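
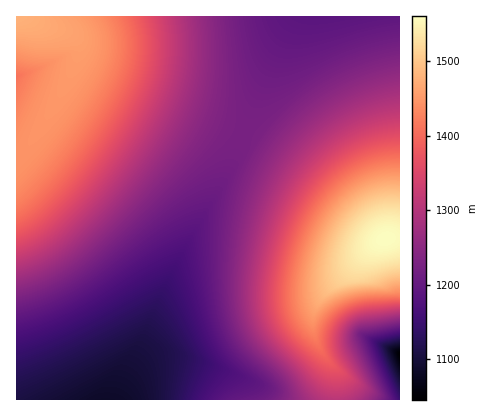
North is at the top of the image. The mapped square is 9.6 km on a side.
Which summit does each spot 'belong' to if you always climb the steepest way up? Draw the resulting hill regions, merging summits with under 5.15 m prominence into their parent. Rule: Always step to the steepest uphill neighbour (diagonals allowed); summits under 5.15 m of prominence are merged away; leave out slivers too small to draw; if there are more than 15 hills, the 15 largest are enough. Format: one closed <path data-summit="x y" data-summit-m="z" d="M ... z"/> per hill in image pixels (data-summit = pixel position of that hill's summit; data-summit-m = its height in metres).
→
<path data-summit="386 238" data-summit-m="1561" d="M400 16l-102 0-3 2-15 28-24 54-25 70-41 68-22 42-24 58-20 40-8 22 284 0z"/><path data-summit="16 16" data-summit-m="1479" d="M296 16l-280 0 0 384 100 0 52-120 22-42 41-68 25-70 24-54z"/>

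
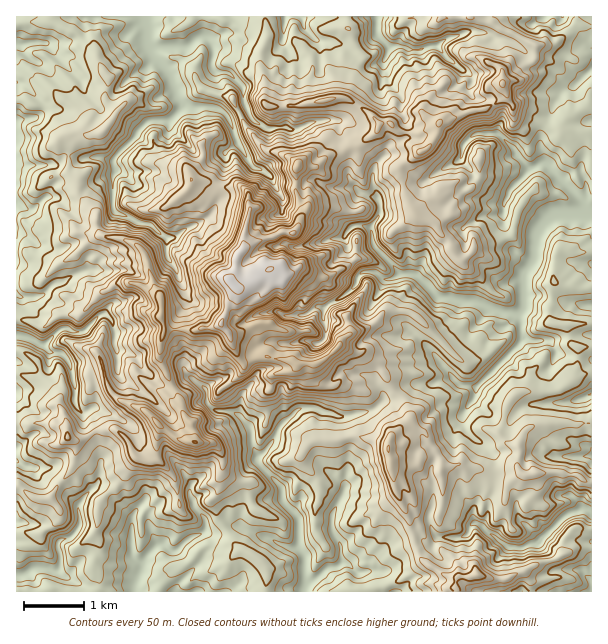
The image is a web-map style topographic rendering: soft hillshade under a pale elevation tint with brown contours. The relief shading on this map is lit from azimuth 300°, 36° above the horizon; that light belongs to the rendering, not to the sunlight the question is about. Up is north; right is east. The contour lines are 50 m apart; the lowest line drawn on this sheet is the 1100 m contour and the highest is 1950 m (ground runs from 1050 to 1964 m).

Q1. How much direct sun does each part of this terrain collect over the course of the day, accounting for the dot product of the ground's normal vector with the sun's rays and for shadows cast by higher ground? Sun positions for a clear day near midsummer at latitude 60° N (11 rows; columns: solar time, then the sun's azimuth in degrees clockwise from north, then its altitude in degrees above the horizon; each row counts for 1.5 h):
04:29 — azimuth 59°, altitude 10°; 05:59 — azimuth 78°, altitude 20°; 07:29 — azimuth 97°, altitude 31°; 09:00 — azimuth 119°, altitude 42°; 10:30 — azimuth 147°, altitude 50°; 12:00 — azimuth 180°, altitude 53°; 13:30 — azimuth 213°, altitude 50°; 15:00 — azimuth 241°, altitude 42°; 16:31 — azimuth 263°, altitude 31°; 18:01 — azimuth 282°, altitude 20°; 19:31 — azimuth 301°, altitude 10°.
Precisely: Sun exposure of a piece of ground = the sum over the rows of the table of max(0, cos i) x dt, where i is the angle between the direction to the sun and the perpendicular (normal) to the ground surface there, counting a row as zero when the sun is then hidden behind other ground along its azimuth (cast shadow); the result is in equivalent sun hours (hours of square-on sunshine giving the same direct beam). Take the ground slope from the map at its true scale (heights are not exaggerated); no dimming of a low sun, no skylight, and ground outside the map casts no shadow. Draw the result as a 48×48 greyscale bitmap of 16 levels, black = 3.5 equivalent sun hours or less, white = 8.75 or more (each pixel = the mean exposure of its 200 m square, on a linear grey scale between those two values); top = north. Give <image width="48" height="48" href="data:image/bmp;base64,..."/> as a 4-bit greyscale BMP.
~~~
<image width="48" height="48" href="data:image/bmp;base64,Qk32BAAAAAAAAHYAAAAoAAAAMAAAADAAAAABAAQAAAAAAIAEAAATCwAAEwsAABAAAAAAAAAAAAAAABEREQAiIiIAMzMzAERERABVVVUAZmZmAHd3dwCIiIgAmZmZAKqqqgC7u7sAzMzMAN3d3QDu7u4A////AKvbrf7e3v7v/+7+7rnNvN7u7O3u7d///tuK7v7vzf/u/+//7NyYrMzu3LvHm+7bvv777u/t7Nzu7v/sy87s7//uu8uaZmnO7//oz/7s7Ly+7uyomu+8//7tzamoZ2J83v/raf7b3v/Jzcu96dye7/7uyqZzvexa7qzux9/rzv/83t//x8y+///+v+ts7L6zif//mO/tzu+Z7/7qSsy83u/+zv7d/e7saP/8qs3u3d167/65rb3L3e/u3e7u7v+5zeqt7qzu7u2M7//pnu7M3d7t3e//7//tzYnM7e7+7urKz9lY3vy97u7e3v//7v/+2p3t3t3v7rnuzsd8/+7t7t7u3e7d3rh3eO/+7t3tzp3d3dyEvv/97t3t7KvM3d3t3ey97e7qzs3aisnJzu///b3e6qve7e/+7v7uts2I3rrJaZjLi927zKruzMvt3e///8u8hZiu6l2ZRI3Nx4eamZrMrdrM7szMzL3cWt7sdd6CfM7+7b7v/ruqzeyN79y6h93Le96HrttzjcrdzM3v/u66vbuK3v7/7P7dPNts7Oc5mcqtzv/d3e7u653VnN7u/72qLNpcrret7dyK3/7t7u3tyd/sWt7d7ftDvudpzcvM7u3dy1ju7t3uve3utqzM7kOc2Xae7d3e3u7KhQB9urvM3s3t64ie7c20EneLq93d3c7/27E5zd7N7N3Mqs7v7e3cy1LO7rVErMh3ABF6Zu3uvLy7yszt3d3c3bqsu7dHnP2Fi4YD1Y3Jdoab3avdyrzOzOzLvaRu3v/r3MxwTCmWas7u3Lrf/+/qvJnMqjCu7u//7u7aCkBFvd7tu7vv7s3f65l1ugHcq97/7uutc6qM3u/u/bje7d7c7u7e6QinSOrKlZt2ylne3/7u3snO7szMve/utxi4l65zIRCGo2ze3uvs3dq+7s7t7uyVMVmIh6y7u9yUY57+7qq83tybvO3u3NUAKN2ZmqyBG93cZ1r//tucve25qqreztgpzP7su63WGt7t3Hzu7u7sm+7u7u+r7rdamb/+u6lSK6zcdZ3t7+zdyO//7s7u7rh4rLnv7MUArJmrvN7szu3v6I7K3tze7tpa3N7ttkAGzs3s2d/vuKve7net3dus2put7t27dECdzd3u7a3v/WbuzMve7e7//t6Vqodctgnshavf/9zd7sOt2d7u/szf///oS1S86U2FVXzu7+7bzsUCXO7v/uzM3t7udHiGgoc3eFe9zO6+7tyqru7e7evN3ezu28dmJLPN3tvN7Yi+3N3cne287v7v7t7f2qzMvWfczd7/xoqay6mc3N3azt3+7e2avrzu2yiaqGV3i7rLzbjO+8zbre7d3e/mir7sl33MzMu73bvLvKeqy97u6uzd3u3Ny97crO3d3e3e2oqrqSvtub3u/s3d3uzLzu2tvN3d3u3e7ad2ks23fO7u7squ7ty97u7a3u3dvr3u1nrMiHq83ezv7v///c3t7u/+7u7dm6//6q7u7bm962ia7+7uzLrO7t3v/u7tmc3dq7zu3u7ty9mp3Q=="/>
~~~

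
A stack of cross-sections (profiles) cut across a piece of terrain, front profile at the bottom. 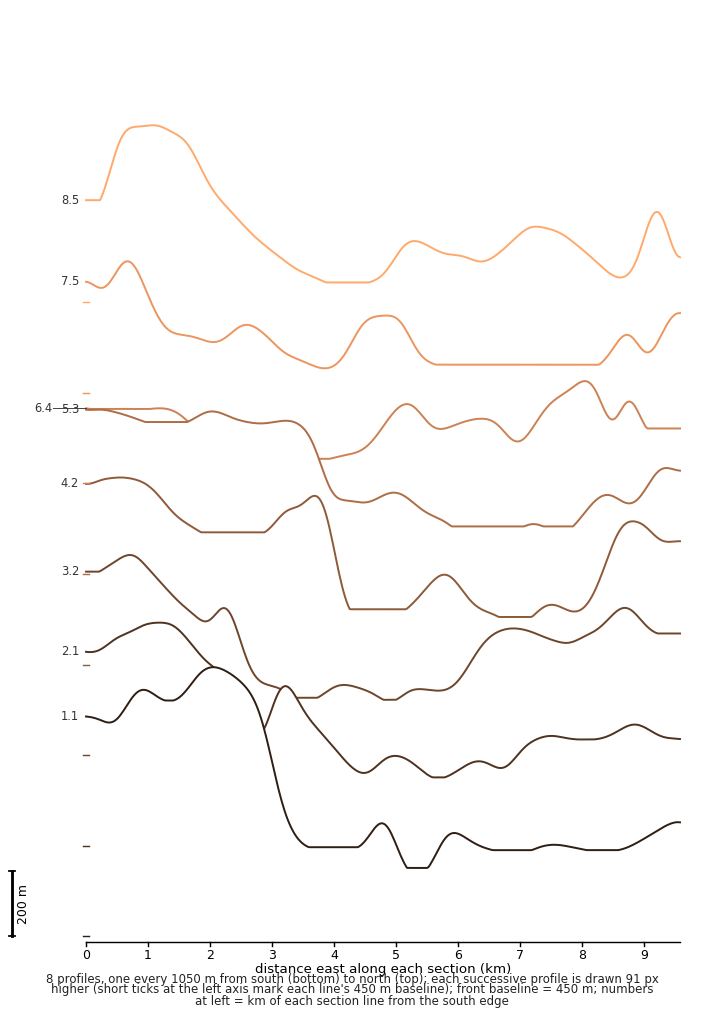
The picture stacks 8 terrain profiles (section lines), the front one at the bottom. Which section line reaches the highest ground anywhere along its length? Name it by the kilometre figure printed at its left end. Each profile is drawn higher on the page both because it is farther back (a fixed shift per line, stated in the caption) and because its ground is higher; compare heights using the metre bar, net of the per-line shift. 1.1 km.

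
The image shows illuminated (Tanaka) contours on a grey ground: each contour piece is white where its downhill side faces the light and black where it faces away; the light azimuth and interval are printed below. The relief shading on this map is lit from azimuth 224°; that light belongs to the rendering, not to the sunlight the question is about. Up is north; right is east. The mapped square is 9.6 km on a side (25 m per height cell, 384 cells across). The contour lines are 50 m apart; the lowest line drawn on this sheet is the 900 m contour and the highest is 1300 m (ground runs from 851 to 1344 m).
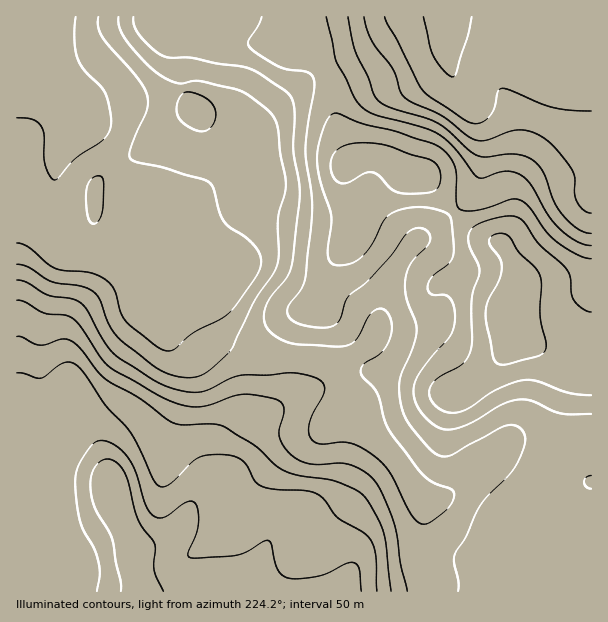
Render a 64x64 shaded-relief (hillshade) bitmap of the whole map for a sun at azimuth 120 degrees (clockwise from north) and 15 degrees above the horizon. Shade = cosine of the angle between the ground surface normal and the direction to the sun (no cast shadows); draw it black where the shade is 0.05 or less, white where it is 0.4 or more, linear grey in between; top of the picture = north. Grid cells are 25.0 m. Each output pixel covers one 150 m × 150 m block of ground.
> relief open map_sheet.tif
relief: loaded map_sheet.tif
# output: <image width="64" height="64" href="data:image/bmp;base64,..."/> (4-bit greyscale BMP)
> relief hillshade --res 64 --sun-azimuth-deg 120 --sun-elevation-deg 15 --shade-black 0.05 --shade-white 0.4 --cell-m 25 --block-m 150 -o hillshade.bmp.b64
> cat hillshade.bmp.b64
<image width="64" height="64" href="data:image/bmp;base64,Qk12CAAAAAAAAHYAAAAoAAAAQAAAAEAAAAABAAQAAAAAAAAIAAATCwAAEwsAABAAAAAAAAAAAAAAABEREQAiIiIAMzMzAERERABVVVUAZmZmAHd3dwCIiIgAmZmZAKqqqgC7u7sAzMzMAN3d3QDu7u4A////AJmZmYZURFesuXd4iImqqHd3d5zv/+7KhlVniZmZmZmZmZmZhlREaLy5dneIiaqph2Zni+///cqGZmeJmZmZmZmZmZmHVDR63sqGZnd4mrqXZmZ63//9uXZmeImZmZmZmZmZmYdkNHre7Kh3d2eJu6l2ZWjP//24dmd4iZmZmZmZmZmYh2REet7dyph3Znm8ypdmZ67//ahlZniJmZmZmZmZmZh3ZUV6vMzcuYd2eKzMqYd4nf/9qGVVZ4mpmZmZmZmZl2ZmVpu6mr3LmHd3mszKmIic7/yodlVWiZqZmZmZmZmHZmZovLl3nNyoh3eJq8upmazv7Kh2VEV4mZmZmZmZmYZVVnreyWV7zKmHd3eavLqZrN7bqHdUNGiZmZmZmZmZhkNFi+/ZZGm8uph3d3irupm83tuYh2Q0V4mZmZmZmZmGMzWM/+pkV6u6qYd2Z4mqmazdypmYdkRWeImZmJmZmYUyNYz/6nRGiru6mHdmZ4mZrN3KmZmXZVVniIiIiZmZhTIkjP/rhUVomruph2ZVZ4ibzLmYmqmGZWZ3iIiIqZmFMRSM79uGVWeJq7qZh1VWeJq7qIibu6h2Znd3d4i7qYZCE3ve24dmZneau6qYdVVomqqYd5vMuod3d3d3eLu6l1M0eszKl2Z3d4mru6qHVWiZmYd3m83LqYd3d3iIu7qYdVaKu7qYdniIiaq8y6h3eJmYd3eb3dy6mHd4iIiquph3eJqruqh2eImZq7zcupiImYd2d5ve7cuoiIiZmaqqmIiJmqqqqHZniZqrzd3KmZmZdmZnm9//7bqYiaqqqqmIiZqpqqqYdlVniaq83duZmZh1VWeKzv/+25mZq7uZmIiaqqmaqph1REZ4mavN3KmZmGRERXm9///sqZmrzJmYeJu6mZmZh2VDNFd4iavMupmYZDI0aJve//26mau8mZh3m8uYiZh3ZTIjRmd3iqu6mZhkMRNGiazf/suqqruZh2eby5iJmIdlQyNFZmZ4mamYiHUxEjVnib3u26qqqoh2VpzLqZmZh2ZUM0VmZniImIiHZTIRNFZni93bqqqZh3VWnNy5mamHZmZVVndniJmZiHdlQyI0VVVpvMy7uqmIdVac3bqaqYdmZ3d3iIiaqqqZiGVDM0RERFebzLu7qoiGV6zdy6qphlVWd3iIiau7u8updUQ0RUQzRoq7u7uqmYdnrN3LqqmHVEVVZneJq8zN3bmGVEVVQzNGiru7u6qZh2is7tyqmZh1REREVXiau83uypdVVmZTIkeKvMuqqpmXZ6zu7bmZmZh1QyIjVoiaze7bl1Vnh1MSRoq8y6qpiZdnm97tuZmZmZh0EAE1Z3m97tynVWiYYxI2irzcupmJl2Z5ve25mZmZmZcwABNFaLzd3bhUWJl0IjV5vN3LqYmYZWibzKmZmZmZmWEAATRXrN3duGRGmXUyJGis3cuqiJhlVomqmZmZmZmZhAAAI0abze7JZDV4dkMzWKvMzLp4mXZWiZmZmZmZmZmXMAASNYrN7tp1NFd2VERnmry7qXiqh2eJmZmZmZmZmZhTEBEkebzv7JZURVVVVniaq6qYiaqXeJmZmZmZmZmZmHUxESNom9/9uGVERFVniaqqqYeJqpd4qpmZmZmZmZmYdkIRE1eKzv7KhlQzNWibu7qpdpqqh3irqZmZmZmZiZh2UyETVoms7tuoZDIjV5vMy6mHqrl2Z5u6mZmZmZiImHdUIRJXiJve7Ll1QyI0es3cupi7unZnm8qZmZmZh3iYdlQhEleJms3typhlMiJIvd3LqbzKhVeby5mZmZmHeIh2VCESV5mZrN7cuqhkIkat7cuqvMuFV4rLmZmZmYd4iHZUIRJYq6mazd3d25ZEV63u3Kq7y4VWirupmZmZmIiIdlMgAUi8uYmsze/+uGVorO7cqqu6hUaKu7qZmZmZiJiHUyABN7zKh4q83//IZWis3cuqq7qFRXiqu6qpqqqZmYdTIAAmrMqHiZrO/8hlaJvMy6qry4U0V4maqqqqq6mZh1MQACWKuoiIia3uuFRXiru6mbzclkNFZ3iaqqq7upmGQhAAJGiZiIh3m92nVFaJq6qZq924ZERFVnmaqrzMqYZCEAEkVnd4iHeKzJZUVnmaqZmbzcl2VERFZ4mavN26h0IQATVmZmd3d4q7hkRWeJmZmYm8uodlVEVWeJms3cqYYyASRndmZmZnirqFRFZ4iIiIeJqql3ZVVVVniavMuph1MRJXiIdlVmaJqXVEVniId3d3iZmHdmZmVVZ4mruqmHZCEliaqXdmZ4mZdVVniIh3ZniJmYd3ZmZlVniaqqmYh1QzWLy7qZmImZh2ZniIiHd3iImIiHd3dmZniZmqmZiIdkRZvczMy7qqmHZniJmYiIiZmYiIiIh3d4mqqqqpmImYZWnNzMzdy7qXZmiZmZmZiJmZh3eJiHd4m7u6u7qYmaqXirzLvN3LqpdmeJmZmZmZqph2Z4mIdnirzLu8upmaqqmrzMu83cuph2Z5mZmZmZm7qGVWiIdmeKvLqru6mZmqqrzdy7vNy6mXZnmZmZmZmbuoZVZ4dmZ4q7qZmpiImZmavd3cu8zLqZh3iZmZmZmZu7lkRWdlVniqqYiIh2eJmZq97ty7zLqZmHeJmZmZmZm7uWQ0VlRFeKqYh4h2VnmZmr3u7cu7upmZh4mZmZmZmbu5ZDRVQzRpqqmIiHZWeJmrze/ty7u6mZmIiZmZmZmZ"/>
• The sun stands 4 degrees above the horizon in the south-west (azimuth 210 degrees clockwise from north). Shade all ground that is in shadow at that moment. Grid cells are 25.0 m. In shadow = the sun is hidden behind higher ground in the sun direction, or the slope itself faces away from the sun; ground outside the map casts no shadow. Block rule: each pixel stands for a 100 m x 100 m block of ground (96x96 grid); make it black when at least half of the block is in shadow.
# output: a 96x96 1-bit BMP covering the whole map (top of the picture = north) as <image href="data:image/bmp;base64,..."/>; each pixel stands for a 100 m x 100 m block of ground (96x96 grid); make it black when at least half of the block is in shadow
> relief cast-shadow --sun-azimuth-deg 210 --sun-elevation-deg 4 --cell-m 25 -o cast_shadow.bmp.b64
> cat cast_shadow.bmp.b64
<image width="96" height="96" href="data:image/bmp;base64,Qk2+BAAAAAAAAD4AAAAoAAAAYAAAAGAAAAABAAEAAAAAAIAEAAATCwAAEwsAAAIAAAAAAAAA////AAAAAAAAAAPAAAAAf+AAAAAAAAPgAAeAf/AAAAAAAAfgAB/gf/AAAAAAAAPw+B/gf/AAAAAAAAPz/B/wf/AAAAAAAAHx/A/w//AAAAAAAADw/APg//AAAAAAAAZg/AAA//AAAAAAAA8AfAAA//AAAAAAAA+AAAAB//gAAAAAAB+AAAAB//gAAAAAAB/AAAAB//gAAAAAAD/AAAAB//wAAAAAAD/gAAAP//wAAAAAAD/gAAH///wAAAAAAH/wAB////4AAAAAAH/wAH////4AAAAAAH/wAH////4AAAAAAP/4AP////4AAAAAAP/4Af////wAAAAAAf/8B/////wAAAAAA//8f/////wAAAAAA//8//////gAAAAAB//+//////gAAAAAB/////////AAAAAAB////////8AAAAAAB////////4AAAAAAB////////wAAAAAAB////////gAAAAAAB////////gAAAAAgB////////AAAAAAwA////////AAAAAAAB////////AAAAAAAD///////+AAAAAAAH///////+AAAAAAAP///////8AAAAABgf///////4AAAAAD4///////+AAAAAAD9///////wAAAAAAD////////gAAAAAAB////////AAAAAAAB///////8AAAAAAAA//////+AAAAAAAAA//////4AAAAAAAAB//////4AAAAAAAAD//////4AAAAAAAAD//////4AAAAAAAAD//////4AAAAAAAAD//////4AAAAAAAAD//////4AAAAAAAAD//////8AAAAAAAAD//////8AAAAAAAAD//////8AAAAAAAOD//////+AAAAAAB////////+AAAAAAB////////+AAAAAAD////////+AAAAAAD////////+AAAAAAH////////+AAAAAAH/9//////+AAAAAAf/9//////8AAAAAH//8//////8AAAAAf//8f////z8AAAAA///8P////g4AAAAA///8H////gAAAAAA///8D////AAAAAAB///8B////AAAAAAB///8Af//+AAAAAAD///8AAH/+AAAAAAH///8AAAj4AAAAAAP///8IAAAAAAAAAB////8AAAAAAAAAAP////8AHAAAAAAAAf////8AHgAAAAAAB/////8ADgAAAAAB//////8ABAAAAAAD//////88AAAAAAAD///////+AAAAAAAD///////+AAAAAAAD///////+AAAAAAAD////////AAAAAAAH////////AAAAAAAH//////9/AAAAAAAH//////8+AAAAAAAH//////8eAAAAAAAH//////8EAAAAAAAH//////8AAAAAAAAH//////8AAAAAAAAH//////8AAAAAAAAH//////8AAAAAAAAH//////8AAAAAAAAH//////8AAAAAAAAP//////8AAAAAAAAP//////8AAAAAAAAP//////8AAAAAAAAP//////cAAAAAAAAP/////+E="/>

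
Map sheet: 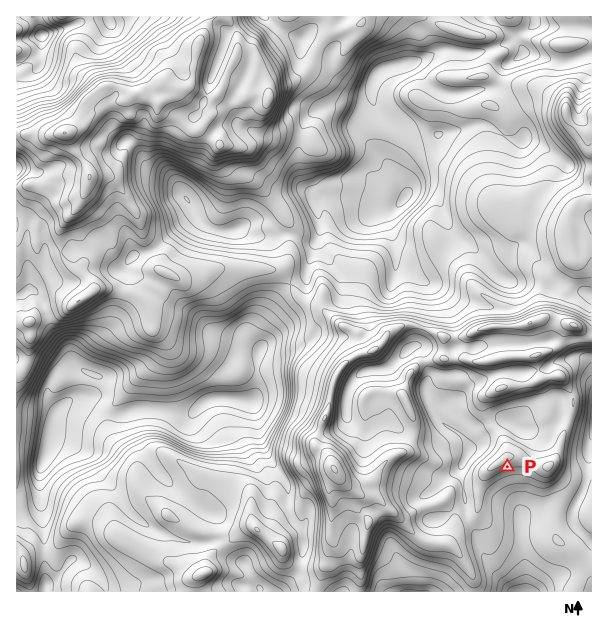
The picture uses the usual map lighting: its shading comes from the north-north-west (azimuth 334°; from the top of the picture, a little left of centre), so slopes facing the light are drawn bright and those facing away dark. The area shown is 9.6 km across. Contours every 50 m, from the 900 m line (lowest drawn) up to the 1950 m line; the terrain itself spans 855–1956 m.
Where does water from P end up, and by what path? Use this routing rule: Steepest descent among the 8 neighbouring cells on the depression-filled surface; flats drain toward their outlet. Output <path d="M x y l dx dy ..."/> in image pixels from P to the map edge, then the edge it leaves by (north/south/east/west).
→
<path d="M507 467l0 19 8 9 1 6 2 2 0 6 1 1 0 12 2 2 0 16 1 2 0 13 2 2 0 34"/>
exit: south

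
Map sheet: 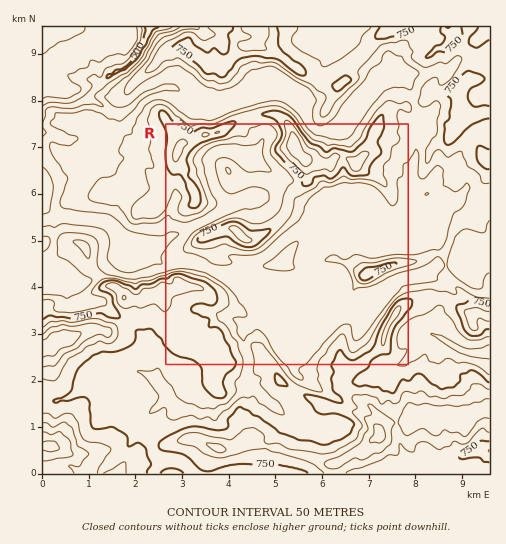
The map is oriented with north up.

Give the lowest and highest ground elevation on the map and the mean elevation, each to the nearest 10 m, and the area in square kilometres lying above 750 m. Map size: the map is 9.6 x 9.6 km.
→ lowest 470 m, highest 970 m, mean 700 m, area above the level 24.9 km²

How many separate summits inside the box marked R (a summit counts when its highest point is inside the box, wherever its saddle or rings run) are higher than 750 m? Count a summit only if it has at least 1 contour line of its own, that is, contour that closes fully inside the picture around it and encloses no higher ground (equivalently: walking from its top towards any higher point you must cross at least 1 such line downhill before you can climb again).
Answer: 7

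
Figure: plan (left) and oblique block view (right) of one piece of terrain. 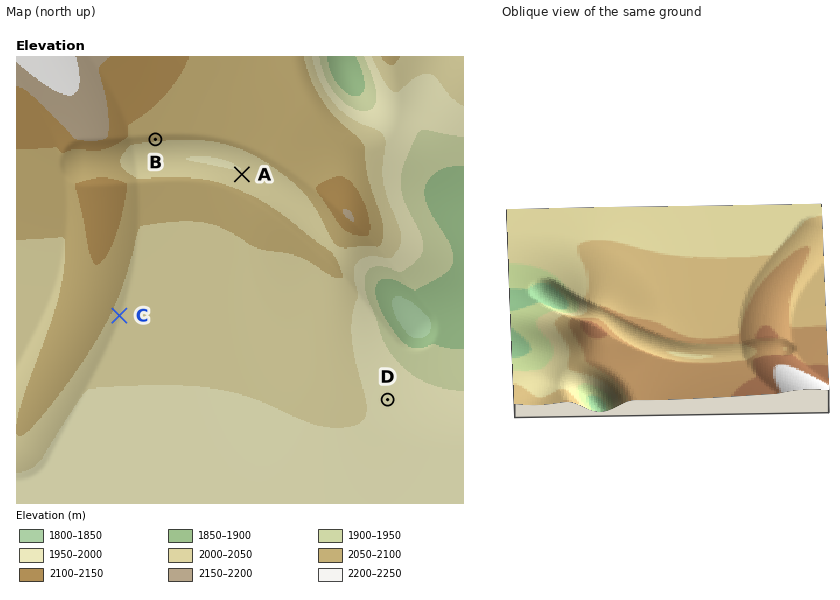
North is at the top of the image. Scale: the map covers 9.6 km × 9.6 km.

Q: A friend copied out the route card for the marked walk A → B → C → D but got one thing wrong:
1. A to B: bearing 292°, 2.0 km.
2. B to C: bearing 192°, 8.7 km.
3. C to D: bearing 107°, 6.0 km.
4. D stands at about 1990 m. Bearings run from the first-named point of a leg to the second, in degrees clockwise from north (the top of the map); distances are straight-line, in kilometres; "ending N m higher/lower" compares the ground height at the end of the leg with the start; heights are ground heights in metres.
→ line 2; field distance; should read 3.9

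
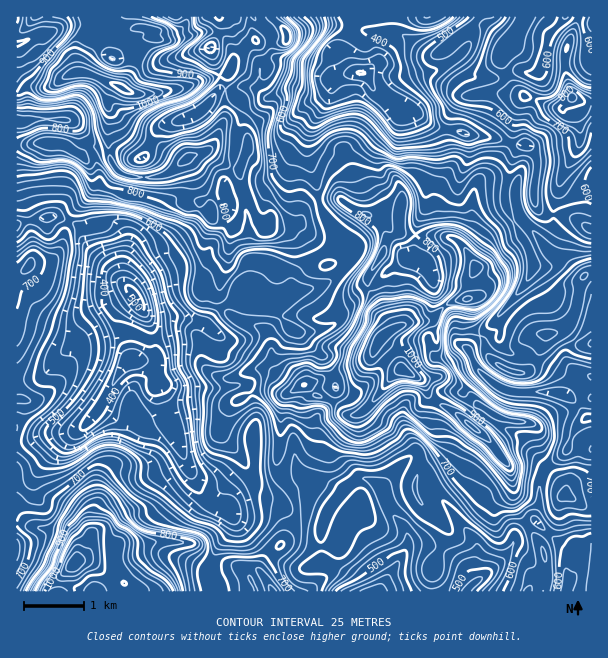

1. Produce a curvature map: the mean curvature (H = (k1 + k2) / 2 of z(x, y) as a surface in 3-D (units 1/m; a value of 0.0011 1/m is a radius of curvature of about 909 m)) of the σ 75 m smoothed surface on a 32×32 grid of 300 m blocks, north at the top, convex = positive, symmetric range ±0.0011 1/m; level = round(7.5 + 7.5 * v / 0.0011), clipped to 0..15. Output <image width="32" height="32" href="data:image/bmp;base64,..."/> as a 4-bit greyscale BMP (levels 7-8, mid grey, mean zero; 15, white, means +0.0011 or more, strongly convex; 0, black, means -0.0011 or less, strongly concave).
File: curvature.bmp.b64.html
<image width="32" height="32" href="data:image/bmp;base64,Qk12AgAAAAAAAHYAAAAoAAAAIAAAACAAAAABAAQAAAAAAAACAAATCwAAEwsAABAAAAAAAAAAAAAAABEREQAiIiIAMzMzAERERABVVVUAZmZmAHd3dwCIiIgAmZmZAKqqqgC7u7sAzMzMAN3d3QDu7u4A////AGumWbu1Roi0modHq3JpjSpT76d1VUrcY0iXZLxmN5xJU52Zqb/FV8ppqYR4lZSMRrhs+4VnljaaV4mkeXTDhIaDWZhnhTNHiYWaVrg6qTirZ3nZV3ZnaImWakmTiV5m2XZ4tmWDV4W2aENXhKZPRbqIR97Kgaij1ZhYcydy/jYWZCCIRkLcYsR1u4QrTvRsOYZTJndkunClSfyBtv1u+nO9pyfHZ6vE6pl+gqyJkkZod7pyxBV5Zq7TU+bZhwJUaIV6o0Zb1qp6la1/ioDuyESWWadXWoVZlVePl0oElXpbmWinxotkiYFUSfxbBke7tXh2d0CGapd6pxrOzkwEhopqp1YFq7lWZVeGZ2Hv8Hh7qKdSNpeaWIaGX0dRmuoGjtvHRFmVi0NXeUbiNH+3KHiWtohXV3iaqZZQ2I33g1uGYmZkJWXJmriTS4w4d4S2Y5Zah6qspYiIePqPNllXN4hmZbiadoOnZ1l2f0lceTm2dxhvidyFuTdoiLq6ibeFx8/uaiOf+IxIe7h0dqeVJa18k4ujNYx7ODvKYlYQJzRsEACbcgANerFFqzMId3p7666Riv/9FYSWUmU1Wu2r1/6L/v6Un/l4uDNTiZmnVzGzZbxQhAMntZQmdje4N8ly1ENqaHvpGJy/kXmYraO6g/e0CIi+vIZ23MlomUS6e6Vp"/>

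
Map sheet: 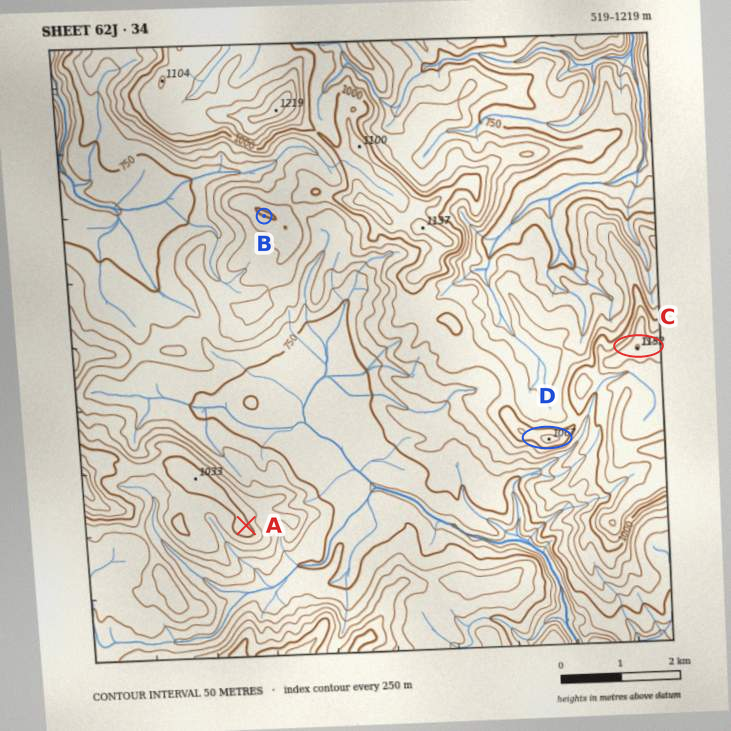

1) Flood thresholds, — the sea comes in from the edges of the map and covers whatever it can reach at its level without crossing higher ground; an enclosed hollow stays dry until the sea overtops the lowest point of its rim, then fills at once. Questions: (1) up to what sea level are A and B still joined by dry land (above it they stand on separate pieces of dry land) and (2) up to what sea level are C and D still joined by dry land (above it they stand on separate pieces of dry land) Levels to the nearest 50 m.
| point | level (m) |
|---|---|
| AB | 800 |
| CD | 1000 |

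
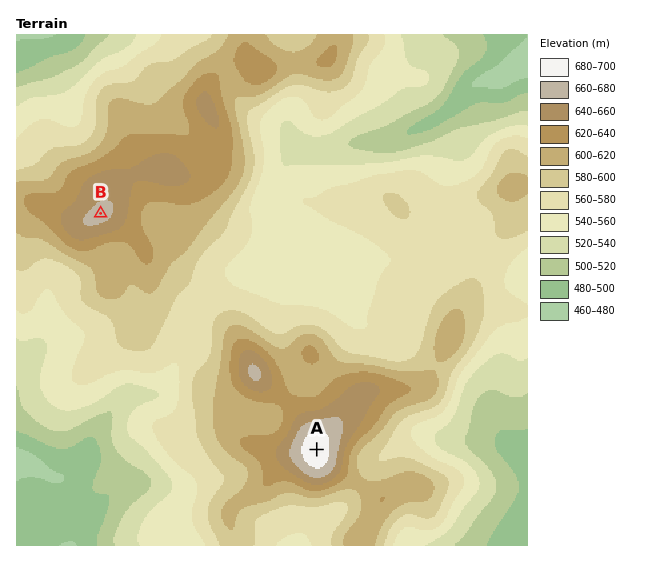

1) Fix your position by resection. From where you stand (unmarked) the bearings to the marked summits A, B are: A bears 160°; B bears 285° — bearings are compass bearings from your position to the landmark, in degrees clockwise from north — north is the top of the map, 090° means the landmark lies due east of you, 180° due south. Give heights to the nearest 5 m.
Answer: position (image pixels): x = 245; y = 252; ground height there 560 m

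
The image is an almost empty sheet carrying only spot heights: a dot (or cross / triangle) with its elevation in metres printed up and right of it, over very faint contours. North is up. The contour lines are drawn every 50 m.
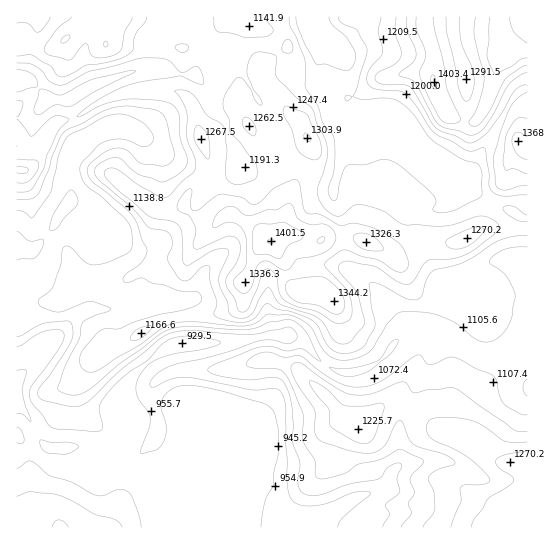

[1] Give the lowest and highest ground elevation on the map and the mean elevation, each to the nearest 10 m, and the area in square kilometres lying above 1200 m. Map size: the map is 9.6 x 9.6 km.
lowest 860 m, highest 1460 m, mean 1130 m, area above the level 25.6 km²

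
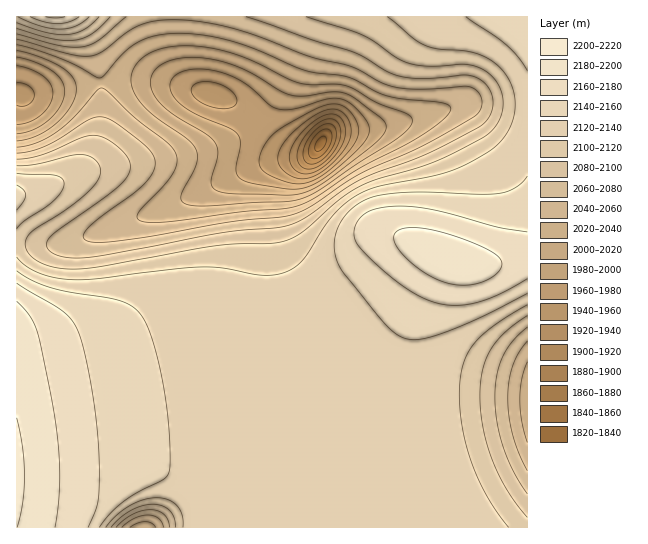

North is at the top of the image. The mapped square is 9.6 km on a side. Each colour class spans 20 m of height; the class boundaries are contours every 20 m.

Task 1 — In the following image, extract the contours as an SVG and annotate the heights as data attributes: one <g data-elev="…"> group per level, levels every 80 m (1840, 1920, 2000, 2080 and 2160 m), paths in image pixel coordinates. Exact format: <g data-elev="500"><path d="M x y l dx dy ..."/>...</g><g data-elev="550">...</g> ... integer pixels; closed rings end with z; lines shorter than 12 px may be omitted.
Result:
<g data-elev="1840"><path d="M317 151l-2-4 1-5 5-5 4-1 1 3-1 7-4 4z"/></g><g data-elev="1920"><path d="M299 173l-6-6-4-8 2-9 5-11 11-12 12-9 11-4 8 2 5 6 3 9-2 10-6 10-9 11-11 8-9 4z"/></g><g data-elev="2000"><path d="M241 194l-19-2-9-5-2-8 7-25-3-11-9-9-37-23-9-8-6-8-3-9 0-8 4-8 7-6 9-4 11-2 27 1 17 4 16 6 39 22 10 4 12 1 28-4 12 1 13 6 25 19 4 5 0 8-9 11-45 35-18 12-11 4-11 2z"/><path d="M17 57l18 5 18 9 9 10 3 10-5 15-11 13-15 10-17 5"/></g><g data-elev="2080"><path d="M116 527l7-7 10-6 9-3 8-1 8 1 6 3 4 5 1 8"/><path d="M527 494l-14-23-10-24-6-25-2-25 2-22 6-18 10-16 14-14"/><path d="M17 34l42 12 23 1 9-3 8-4 27-23"/><path d="M246 17l68 24 40 11 33 19 12 5 22 3 42-4 12 2 10 6 6 8 2 11-2 11-5 8-8 7-53 27-66 25-18 11-32 25-16 8-16 4-58 5-132 25-17 0-13-3-9-6-1-7 9-11 50-34 17-15 5-7 2-6 0-7-4-7-7-8-10-7-8-4-8-1-12 3-40 17-24 4"/></g><g data-elev="2160"><path d="M88 527l7-16 3-10 1-42-5-58-12-59-6-16-10-12-11-8-38-23"/><path d="M527 232l-29-5-65-17-34-4-20 2-13 5-9 9-3 11 1 6 4 7 27 27 27 19 24 11 20 2 21-3 22-8 27-15"/><path d="M30 17l15 5 13 2 11-2 10-5"/></g>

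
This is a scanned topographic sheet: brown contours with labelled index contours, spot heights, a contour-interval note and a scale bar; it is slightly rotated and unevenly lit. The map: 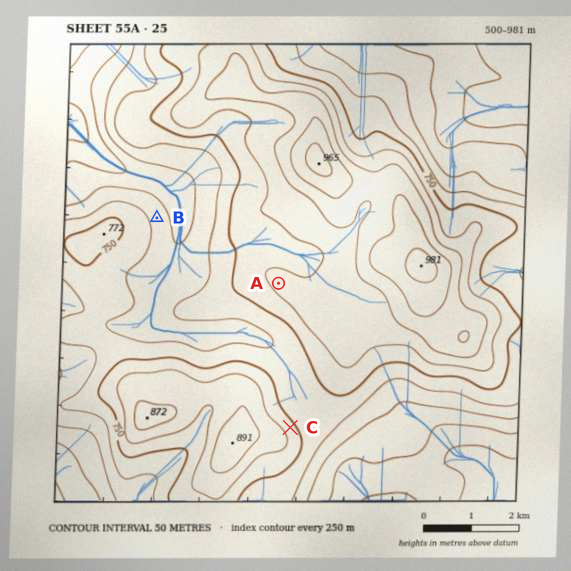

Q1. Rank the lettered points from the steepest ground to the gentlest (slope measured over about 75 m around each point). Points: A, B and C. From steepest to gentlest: C B A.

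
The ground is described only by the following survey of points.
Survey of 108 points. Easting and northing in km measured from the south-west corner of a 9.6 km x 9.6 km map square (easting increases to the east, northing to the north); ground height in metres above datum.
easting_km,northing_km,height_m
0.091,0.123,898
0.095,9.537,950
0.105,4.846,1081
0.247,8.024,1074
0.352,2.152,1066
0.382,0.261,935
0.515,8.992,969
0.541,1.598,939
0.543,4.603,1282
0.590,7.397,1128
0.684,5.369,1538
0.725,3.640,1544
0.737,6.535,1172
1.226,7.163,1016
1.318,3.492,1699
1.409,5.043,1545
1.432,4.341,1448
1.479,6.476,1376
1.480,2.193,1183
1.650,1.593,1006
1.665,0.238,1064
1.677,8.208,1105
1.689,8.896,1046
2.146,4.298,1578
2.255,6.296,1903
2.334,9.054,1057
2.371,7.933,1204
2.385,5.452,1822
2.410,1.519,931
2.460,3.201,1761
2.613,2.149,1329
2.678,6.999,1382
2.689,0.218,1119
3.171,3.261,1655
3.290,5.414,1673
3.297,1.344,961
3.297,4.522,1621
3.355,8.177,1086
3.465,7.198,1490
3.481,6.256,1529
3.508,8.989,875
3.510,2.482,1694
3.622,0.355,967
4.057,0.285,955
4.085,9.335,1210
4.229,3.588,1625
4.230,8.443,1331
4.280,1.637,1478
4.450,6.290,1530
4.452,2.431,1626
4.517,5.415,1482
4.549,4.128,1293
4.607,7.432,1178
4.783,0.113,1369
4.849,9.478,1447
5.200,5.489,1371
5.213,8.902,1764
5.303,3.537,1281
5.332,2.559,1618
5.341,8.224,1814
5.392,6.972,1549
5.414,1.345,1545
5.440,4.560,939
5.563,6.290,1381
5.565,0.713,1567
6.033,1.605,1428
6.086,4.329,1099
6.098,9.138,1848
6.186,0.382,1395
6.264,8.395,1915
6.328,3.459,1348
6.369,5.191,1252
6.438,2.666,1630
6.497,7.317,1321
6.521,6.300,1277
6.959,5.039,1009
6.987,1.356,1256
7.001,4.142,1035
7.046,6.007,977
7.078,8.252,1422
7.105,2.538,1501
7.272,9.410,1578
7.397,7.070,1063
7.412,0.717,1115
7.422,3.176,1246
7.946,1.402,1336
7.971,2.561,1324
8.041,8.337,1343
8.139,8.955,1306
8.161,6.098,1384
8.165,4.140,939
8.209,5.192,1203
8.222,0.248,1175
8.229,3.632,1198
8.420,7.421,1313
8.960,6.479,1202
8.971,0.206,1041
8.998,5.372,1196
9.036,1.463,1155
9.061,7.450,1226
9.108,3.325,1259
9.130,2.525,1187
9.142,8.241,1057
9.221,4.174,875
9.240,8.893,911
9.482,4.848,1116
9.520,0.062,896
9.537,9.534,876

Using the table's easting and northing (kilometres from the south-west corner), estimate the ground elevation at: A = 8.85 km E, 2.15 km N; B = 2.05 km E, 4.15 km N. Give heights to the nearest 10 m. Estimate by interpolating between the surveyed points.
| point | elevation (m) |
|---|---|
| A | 1090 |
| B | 1550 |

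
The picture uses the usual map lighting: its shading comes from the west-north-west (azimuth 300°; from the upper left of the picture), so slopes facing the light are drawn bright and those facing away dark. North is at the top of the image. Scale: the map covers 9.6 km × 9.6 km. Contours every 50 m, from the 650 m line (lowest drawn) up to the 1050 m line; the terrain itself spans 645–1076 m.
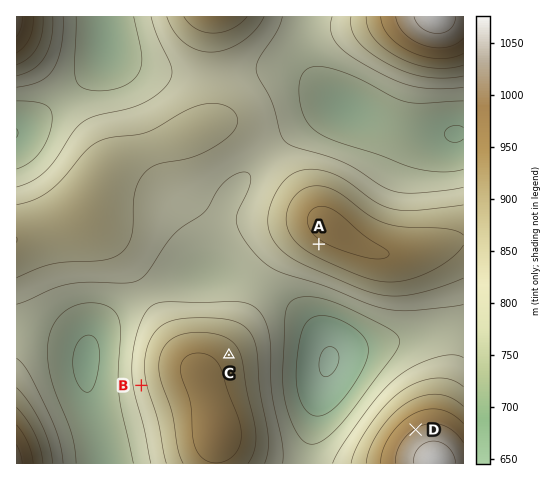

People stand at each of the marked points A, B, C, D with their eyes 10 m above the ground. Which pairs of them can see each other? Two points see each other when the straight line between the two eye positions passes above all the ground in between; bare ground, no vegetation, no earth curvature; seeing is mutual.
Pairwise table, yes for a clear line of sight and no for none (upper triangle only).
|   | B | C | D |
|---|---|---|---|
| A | no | yes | yes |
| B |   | no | no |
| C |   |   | yes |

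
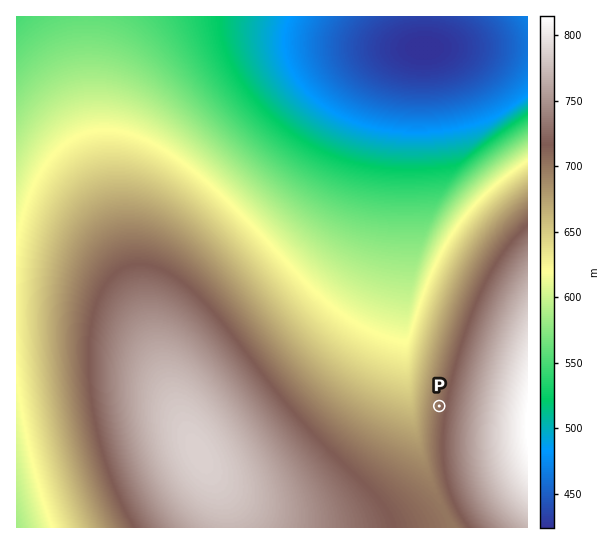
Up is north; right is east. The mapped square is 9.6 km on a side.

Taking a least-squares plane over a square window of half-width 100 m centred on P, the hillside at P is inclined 5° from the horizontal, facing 280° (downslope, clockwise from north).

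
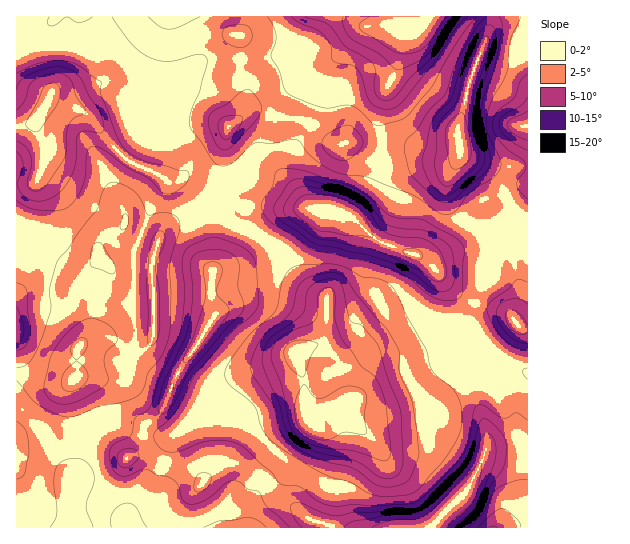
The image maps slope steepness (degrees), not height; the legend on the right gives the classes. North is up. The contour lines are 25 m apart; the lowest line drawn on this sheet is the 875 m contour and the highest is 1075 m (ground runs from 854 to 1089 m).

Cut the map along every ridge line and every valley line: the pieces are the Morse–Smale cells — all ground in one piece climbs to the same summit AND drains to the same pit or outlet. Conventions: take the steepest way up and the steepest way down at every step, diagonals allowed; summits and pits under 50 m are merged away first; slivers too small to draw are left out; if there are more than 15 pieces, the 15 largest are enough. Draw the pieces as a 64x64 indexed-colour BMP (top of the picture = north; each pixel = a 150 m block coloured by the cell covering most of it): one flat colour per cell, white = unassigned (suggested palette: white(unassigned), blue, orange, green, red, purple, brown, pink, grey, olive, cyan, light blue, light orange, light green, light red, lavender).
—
<image width="64" height="64" href="data:image/bmp;base64,Qk12CAAAAAAAAHYAAAAoAAAAQAAAAEAAAAABAAQAAAAAAAAIAAATCwAAEwsAABAAAAAAAAAA////ALR3HwAOf/8ALKAsACgn1gC9Z5QAS1aMAMJ34wB/f38AIr28AM++FwDox64AeLv/AIrfmACWmP8A1bDFAADu7u4iIiIiIiIiIiIiIAAAAAABERERERERAAAAAAAAAA7u7iIiIiIiIiIiIiIgAAAAEREREREREREQAAAAAAAADu7iIiIiIiIiIiIiIiAAAAEREREREREREREAAAAAAAAO7uIiIiIiIiIiIiIiIgABERERERERERERERAAAAAAAA7uIiIiIiIiIiIiIiIiABEREREREREREREREQAAAAAA7u4iIiIiIiIiIiIiIiIiEREREREREREREREREAAAAA7u7uIiIiIiIiIiIyIiIiMxEREREREREREREREQAAAA7u7u7iIiIiIiIiIzMiIjMzMREREREREREREREREAAADu7u7uIiIiIiIzMzMzMzMzMxEREREREREREREREQAAAO7u7u4iIiIjMzMzMzMzMzMzEREREREREREREREREAAA7u7u7iIiIiIzMzMzMzMzMzMxEREREREREREREREQAADu7u7uIiIiIjMzMzMzMzMzMzMREREREREREREREREREO7u7u4iIiIiMzMzMzMzMzMzMzERERERERERERERERER7u7u7iIiIiIjMzMzMzMzMzMzMBERERERERERERERERHu7u7uIiIiIiIzMzMzMzMzMzMAAREREREREREREREREe7u7uIiIiIiIiMzMzMzMzMzMwAAARERERERERERERER7u7u4iIiIiIiIzMzMzMzMzMzAAAEERERERERERERERHu7u7iIiIiIiIjMzMzMzMzMzMAAARBEREREREREREREe7t3dIiIgIiIiIzMzMzMzMzMwAABEERERERERERERER3d3d0AAAACIiIjMzMzMzMzMzAABERBERERERERERERHd3d3QAAAAIiIiIzMzMzMzMzAAAEREQRERERERERERAN3d3d0AAAAiIiIiMzMzMzMzMAAAREREREQREREREQAA3d3d3QAAAP8iIiIzMzMzMzMzAARERERERERBEREQAADd3d3d3wD///IiIiMzMzMzMzMzRERERERERERBEAAAAN3d3d3f////8iIiIjMzMzMzMzM0REREREREREQAAAAA3d3d3d3////yIiIiMzMzMzMzMzRERERERERERAAAAADd3d3d3f////IiIiIjMzMzMzMzNEREREREREREQAAAAN3d3d3d////8iIiIiMzMzMzMzM0RERERERERERAAAAA3d3d3d3////yIiIiIzMzMzMzMzREREREREREREAAAADd3d3d3f////IiIiIzMzMzMzMzRERERERERERMzAAAAA3d3d3d////8iIiIjMzMzMzM0RERERERERERMzMAAAADd3d3d3////yIiIiIzMzMzM0RERERERERERMzMzAAAAA3d3df/////IiIiIjMzMzMzRERERERERERMzMzMAAAADd3Xd3////8iIiIiIzMzMzRERERERERERMzMzMwAAAAN3Xd3f////yIiIiIiMzMzRERERERERETMzMzMzAAAAAd3d3d/////8iIiIiIzMzRERERERERMzMzMzMzMAAAGZ3d3d3f///dyIiIiIiM0RERERERERMzMzMzMzMwACIZnd3d3d3f3d3ciIiIiBERERERERETMzMzMzMzMyIiIhmd3d3d3d3d3d3IiIiAERERERERETMzMzMzMzMiIiIiGZ3d3d3d3d3d3d3IgAABEREREREqszMzMzMzMiIiIiIZnd3d3d3d3d3d3d3AACqqqqqqqqqrMzMzMzMiIiIiIhmd3d3d3d3d3d3d3cACqqqqqqqqqqqzMzMzMyIiIiIiGZ3d3d3d3d3d3d3d3CqqqqqqqqqqqqszMzMzIiIiIiIZmd3d3d3d3d3eXd3maqqqqqqqqqqqqzMzMzMiIiIiIhmZ3d3d3d3d3mZmZmZqqqqqqqqqqqqqszMzMyIiIiIiGZnd3d3d3d5mZmZmZmqqqqqqqqqqqqqu8zMzMiIiIiIZmd3d3d3dmaZmZmZmaqqqqqqqqqqpVW7u7u7uIiIiIhmZ3d3d3dmZpmZmZmZqqqqqqqqqqpVVbu7u7u4iIiIiGZnd3d3dmZmmZmZmZmqqqqqqqqlVVVVu7u7u7iIiIiIZmd3d3d2ZmZpmZmZmaqqqqqqqlVVVVW7u7u7uIiIiIhmZ3d3d2ZmZmmZmZmZmqqqqqqlVVVVVbu7u7u4iIiIiGZnd3d2ZmZmaZmZmZmZqqpVVVVVVVVVu7u7u7uIiIiIZmd3dmZmZmaZmZmZmZmVVVVVVVVVVVW7u7u7u4iIiIhmZmZmZmZmaZmZmZmZmZVVVVVVVVVVVbu7u7u7iIiIiGZmZmZmZmZmmZmZmZmZlVVVVVVVVVVVu7u7u7uIiIiIZmZmZmZmZmZpmZmZmZmVVVVVVVVVVVVbu7u7u7iIiIhmZmZmZmZmZmaZmZmZmVVVVVVVVVVVVVu7u7u7uIiIiGZmZmZmZmZmZpmZmZmZVVVVVVVVVVVVVbu7u7u4iIiIZmZmZmZmZmZmmZmZmZlVVVVVVVVVVVVVu7u7u7uIiIhmZmZmZmZmZmaZmZmZmVVVVVVVVVVVVVW7u7u7u4iIiGZmZmZmZmZmZgCZmZmZVVVVVVVVVVVVVbu7u7u7sAAAAGZmZmZmZmYAAAAJmZlVVVVVVVVVVVVVW7u7u7uwAAAAAGZmZmZmYAAAAAAAAAVVVVVVVVVVVVVVu7u7u7AAAAAABmZmZmYAAAAAAAAABVVVVVVVVVVVVVVbu7u7sAAA"/>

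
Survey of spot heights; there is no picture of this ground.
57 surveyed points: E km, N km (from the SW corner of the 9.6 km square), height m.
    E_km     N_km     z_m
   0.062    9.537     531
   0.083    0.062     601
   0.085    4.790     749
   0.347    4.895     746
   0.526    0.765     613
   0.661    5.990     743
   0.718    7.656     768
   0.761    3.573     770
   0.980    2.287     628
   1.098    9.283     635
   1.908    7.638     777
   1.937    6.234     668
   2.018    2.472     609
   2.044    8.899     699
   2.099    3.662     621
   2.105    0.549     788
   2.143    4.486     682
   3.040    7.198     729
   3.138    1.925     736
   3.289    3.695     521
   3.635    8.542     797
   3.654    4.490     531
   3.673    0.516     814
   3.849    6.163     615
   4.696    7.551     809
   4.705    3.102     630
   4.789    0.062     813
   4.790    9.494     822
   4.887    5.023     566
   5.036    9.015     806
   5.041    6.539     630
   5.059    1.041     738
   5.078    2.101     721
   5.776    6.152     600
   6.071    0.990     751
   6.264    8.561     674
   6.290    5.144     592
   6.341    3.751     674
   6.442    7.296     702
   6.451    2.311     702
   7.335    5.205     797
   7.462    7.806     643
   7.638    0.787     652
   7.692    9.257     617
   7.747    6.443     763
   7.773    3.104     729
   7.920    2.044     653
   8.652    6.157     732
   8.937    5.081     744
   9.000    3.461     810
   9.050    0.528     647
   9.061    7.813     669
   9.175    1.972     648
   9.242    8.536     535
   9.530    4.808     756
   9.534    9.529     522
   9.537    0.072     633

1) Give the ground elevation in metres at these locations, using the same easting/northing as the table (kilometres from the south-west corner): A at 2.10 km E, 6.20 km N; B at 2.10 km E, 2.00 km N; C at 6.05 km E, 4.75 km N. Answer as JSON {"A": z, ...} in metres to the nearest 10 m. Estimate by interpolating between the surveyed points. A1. {"A": 660, "B": 690, "C": 600}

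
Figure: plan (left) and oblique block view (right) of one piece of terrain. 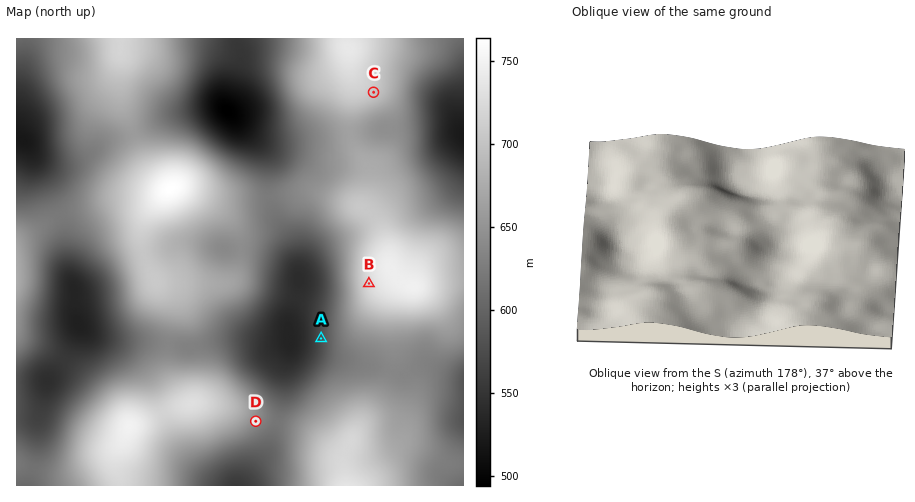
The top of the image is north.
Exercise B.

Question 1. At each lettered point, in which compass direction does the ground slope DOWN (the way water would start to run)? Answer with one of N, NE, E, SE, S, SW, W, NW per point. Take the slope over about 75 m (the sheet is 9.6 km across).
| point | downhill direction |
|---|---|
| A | W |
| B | W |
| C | SE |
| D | SE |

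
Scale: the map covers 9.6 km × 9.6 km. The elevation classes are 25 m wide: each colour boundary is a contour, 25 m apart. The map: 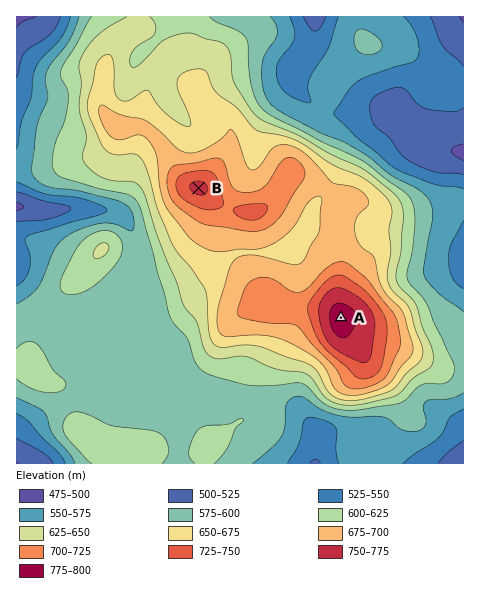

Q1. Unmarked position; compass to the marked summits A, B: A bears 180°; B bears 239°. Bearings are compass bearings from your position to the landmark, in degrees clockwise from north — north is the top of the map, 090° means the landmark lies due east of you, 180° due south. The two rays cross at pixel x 341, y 103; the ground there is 550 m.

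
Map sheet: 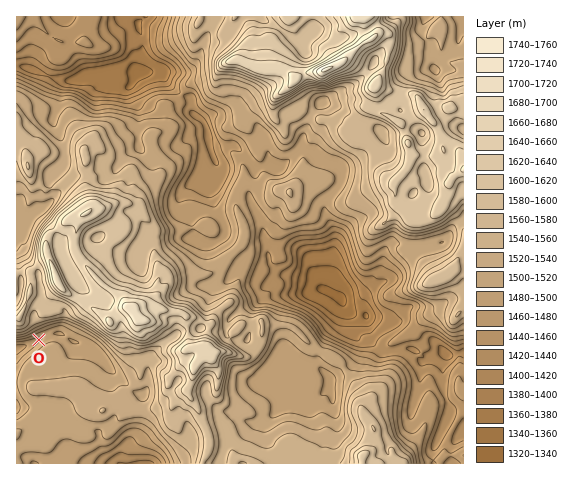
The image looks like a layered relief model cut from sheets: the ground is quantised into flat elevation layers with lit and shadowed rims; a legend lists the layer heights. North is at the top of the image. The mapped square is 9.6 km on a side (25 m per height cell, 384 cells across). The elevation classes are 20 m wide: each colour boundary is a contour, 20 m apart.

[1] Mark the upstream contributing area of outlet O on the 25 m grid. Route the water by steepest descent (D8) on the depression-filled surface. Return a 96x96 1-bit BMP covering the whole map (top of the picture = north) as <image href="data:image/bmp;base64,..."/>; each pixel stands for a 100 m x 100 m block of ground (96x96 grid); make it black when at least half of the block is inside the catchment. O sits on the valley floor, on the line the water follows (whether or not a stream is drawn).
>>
<image width="96" height="96" href="data:image/bmp;base64,Qk2+BAAAAAAAAD4AAAAoAAAAYAAAAGAAAAABAAEAAAAAAIAEAAATCwAAEwsAAAIAAAAAAAAA////AAAAAAAAAAAAAAAAAAAAAAAAAAAAAAAAAAAAAAAAAAAAAAAAAAAAAAAAAAAAAAAAAAAAAAAAAAAAAAAAAAAAAAAAAAAAAAAAAAAAAAAAAAAAAAAAAAAAAAAAAAAAAAAAAAAAAAAAAAAAAAAAAAAAAAAAAAAAAAAAAAAAAAAAAAAAAAAAAAAAAAAAAEAQAAAAAAAAAAAAAfH+AAAAAAAAAAAAAf//AAAAAAAAAAAAA///gAAAAAAAAAAAA///wAAAAAAAAAAP////+AAAAAAAAAAP////+AAAAAAAAAAP/////AAAAAAAAAAP/////AAAAAAAAAAP/////AAAAAAAAAAH/////gAAAAAAAAAD/////gAAAAAAAAAB/////wAAAAAAAAAB/////wAAAAAAAAAD////+AAAAAAAAAAH////+AAAAAAAAAAH////+AAAAAAAAAAH////+AAAAAAAAAAH////+AAAAAAAAAAH////+AAAAAAAAAAH/+f/8AAAAAAAAAAD/8P/4AAAAAAAAAAD/wF8AAAAAAAAAAAD/gAAAAAAAAAAAAAB+AAAAAAAAAAAAAAA4AAAAAAAAAAAAAAAQAAAAAAAAAAAAAAAAAAAAAAAAAAAAAAAAAAAAAAAAAAAAAAAAAAAAAAAAAAAAAAAAAAAAAAAAAAAAAAAAAAAAAAAAAAAAAAAAAAAAAAAAAAAAAAAAAAAAAAAAAAAAAAAAAAAAAAAAAAAAAAAAAAAAAAAAAAAAAAAAAAAAAAAAAAAAAAAAAAAAAAAAAAAAAAAAAAAAAAAAAAAAAAAAAAAAAAAAAAAAAAAAAAAAAAAAAAAAAAAAAAAAAAAAAAAAAAAAAAAAAAAAAAAAAAAAAAAAAAAAAAAAAAAAAAAAAAAAAAAAAAAAAAAAAAAAAAAAAAAAAAAAAAAAAAAAAAAAAAAAAAAAAAAAAAAAAAAAAAAAAAAAAAAAAAAAAAAAAAAAAAAAAAAAAAAAAAAAAAAAAAAAAAAAAAAAAAAAAAAAAAAAAAAAAAAAAAAAAAAAAAAAAAAAAAAAAAAAAAAAAAAAAAAAAAAAAAAAAAAAAAAAAAAAAAAAAAAAAAAAAAAAAAAAAAAAAAAAAAAAAAAAAAAAAAAAAAAAAAAAAAAAAAAAAAAAAAAAAAAAAAAAAAAAAAAAAAAAAAAAAAAAAAAAAAAAAAAAAAAAAAAAAAAAAAAAAAAAAAAAAAAAAAAAAAAAAAAAAAAAAAAAAAAAAAAAAAAAAAAAAAAAAAAAAAAAAAAAAAAAAAAAAAAAAAAAAAAAAAAAAAAAAAAAAAAAAAAAAAAAAAAAAAAAAAAAAAAAAAAAAAAAAAAAAAAAAAAAAAAAAAAAAAAAAAAAAAAAAAAAAAAAAAAAAAAAAAAAAAAAAAAAAAAAAAAAAAAAAAAAAAAAAAAAAAAAAAAAAAAAAAAAAAAAAAAAAAAAAAAAAAAAAAAAAAAAAAAAAAAAAAAAAAAAAAAAAAAAAAAAAAAAAAAAAAAAAAAAAAAAAAAAAAAAAAAAAAAAAAAAAA="/>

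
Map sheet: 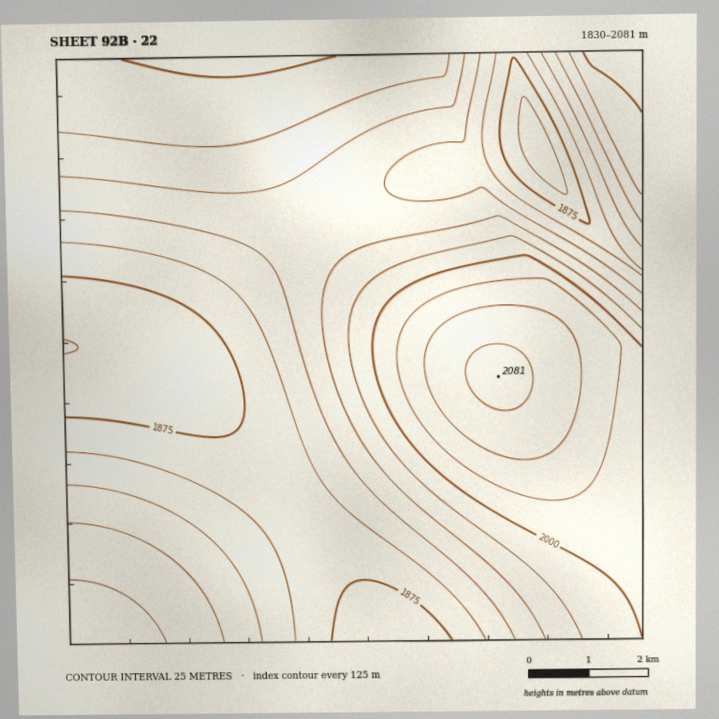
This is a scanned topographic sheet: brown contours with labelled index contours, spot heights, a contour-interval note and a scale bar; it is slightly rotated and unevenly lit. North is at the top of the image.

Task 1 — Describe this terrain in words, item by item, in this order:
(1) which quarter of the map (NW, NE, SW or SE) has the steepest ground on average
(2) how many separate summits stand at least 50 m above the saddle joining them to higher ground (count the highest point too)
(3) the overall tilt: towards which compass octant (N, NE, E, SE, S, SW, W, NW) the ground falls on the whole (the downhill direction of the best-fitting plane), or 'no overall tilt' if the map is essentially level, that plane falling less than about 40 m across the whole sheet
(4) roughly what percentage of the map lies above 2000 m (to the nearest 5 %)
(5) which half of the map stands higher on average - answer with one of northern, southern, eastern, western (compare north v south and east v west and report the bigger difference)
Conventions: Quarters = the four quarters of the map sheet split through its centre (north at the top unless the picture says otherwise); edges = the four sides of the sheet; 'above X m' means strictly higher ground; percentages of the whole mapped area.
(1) The north-east quarter is the steepest part of the map.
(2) Counting only tops that stand 50 m proud, the map has 4 summits.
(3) The general tilt is down to the west (the land rises towards the east).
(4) Roughly 20 % of the ground is higher than 2000 m.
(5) Taken as a whole, the eastern half is higher than the western.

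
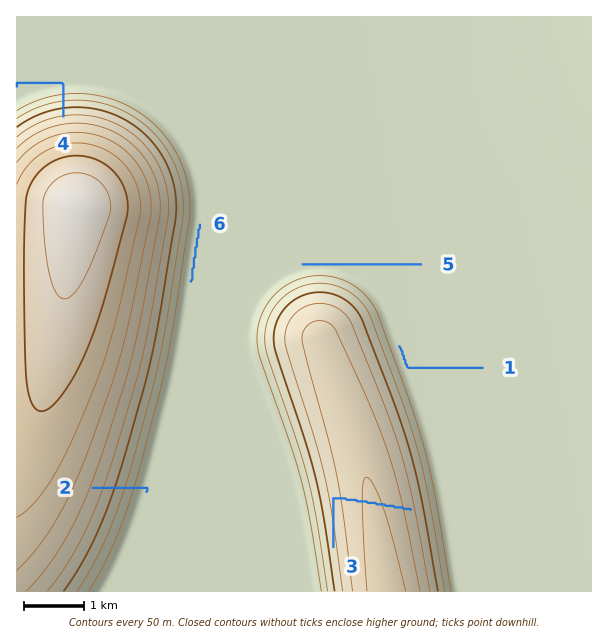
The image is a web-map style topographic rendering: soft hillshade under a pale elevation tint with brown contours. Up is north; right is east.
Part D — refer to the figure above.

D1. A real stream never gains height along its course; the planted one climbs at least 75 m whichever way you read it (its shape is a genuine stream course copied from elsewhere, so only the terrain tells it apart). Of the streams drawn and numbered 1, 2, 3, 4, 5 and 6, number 3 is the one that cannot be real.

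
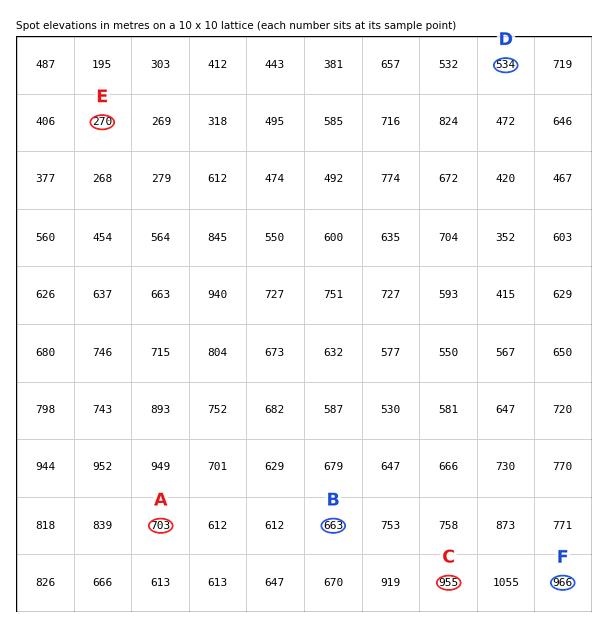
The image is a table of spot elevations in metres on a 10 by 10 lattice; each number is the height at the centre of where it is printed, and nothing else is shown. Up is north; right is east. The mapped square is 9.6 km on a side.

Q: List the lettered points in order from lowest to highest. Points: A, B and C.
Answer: B A C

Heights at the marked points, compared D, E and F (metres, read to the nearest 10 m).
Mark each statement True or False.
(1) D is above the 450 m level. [True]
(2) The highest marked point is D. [False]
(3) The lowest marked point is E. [True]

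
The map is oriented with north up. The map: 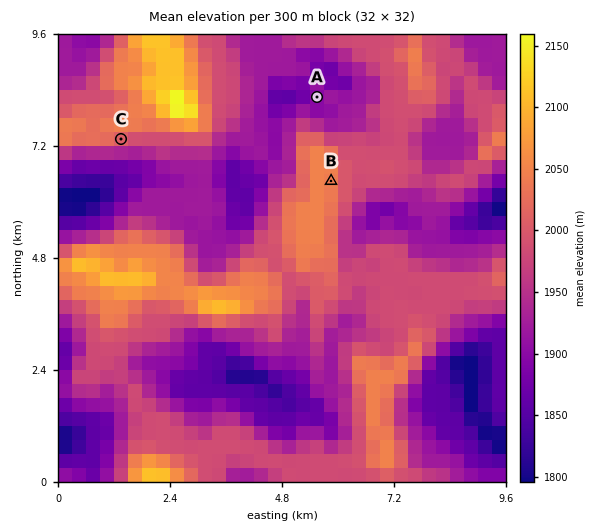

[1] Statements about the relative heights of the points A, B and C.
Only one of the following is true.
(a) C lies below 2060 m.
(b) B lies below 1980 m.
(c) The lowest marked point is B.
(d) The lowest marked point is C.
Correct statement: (a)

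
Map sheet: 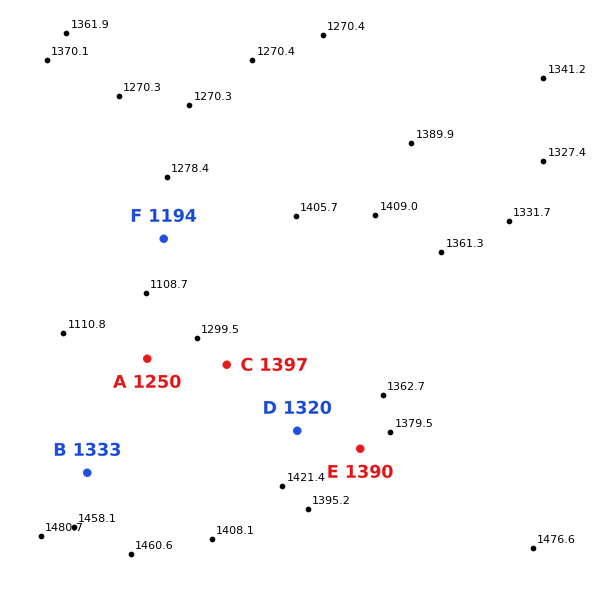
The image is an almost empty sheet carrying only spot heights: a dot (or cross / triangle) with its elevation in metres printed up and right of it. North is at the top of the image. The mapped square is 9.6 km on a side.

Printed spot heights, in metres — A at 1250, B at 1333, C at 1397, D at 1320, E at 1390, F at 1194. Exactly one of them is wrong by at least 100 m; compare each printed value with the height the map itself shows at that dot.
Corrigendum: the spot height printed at C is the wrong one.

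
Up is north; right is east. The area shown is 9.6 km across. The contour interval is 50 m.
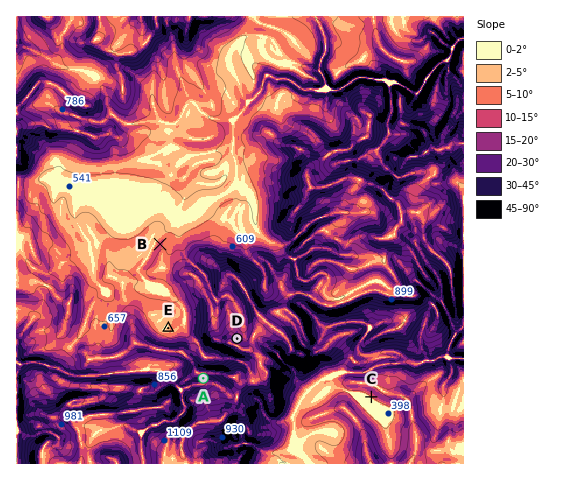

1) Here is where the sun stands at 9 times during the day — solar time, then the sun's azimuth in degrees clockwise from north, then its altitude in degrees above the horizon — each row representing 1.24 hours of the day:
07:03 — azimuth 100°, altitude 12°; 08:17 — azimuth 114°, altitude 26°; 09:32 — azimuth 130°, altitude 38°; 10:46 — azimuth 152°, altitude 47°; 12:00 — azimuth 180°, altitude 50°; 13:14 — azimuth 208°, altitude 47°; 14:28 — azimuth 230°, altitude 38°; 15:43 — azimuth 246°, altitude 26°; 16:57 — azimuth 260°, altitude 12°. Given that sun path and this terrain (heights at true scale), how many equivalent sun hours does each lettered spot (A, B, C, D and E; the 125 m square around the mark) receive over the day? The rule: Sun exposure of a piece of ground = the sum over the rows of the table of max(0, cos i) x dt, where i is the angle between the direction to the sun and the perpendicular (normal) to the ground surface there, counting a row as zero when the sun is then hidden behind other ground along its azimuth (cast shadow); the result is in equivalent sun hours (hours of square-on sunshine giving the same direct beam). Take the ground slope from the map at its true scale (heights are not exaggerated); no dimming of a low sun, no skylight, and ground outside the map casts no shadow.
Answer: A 7.2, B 5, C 5.9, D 4.2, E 5.4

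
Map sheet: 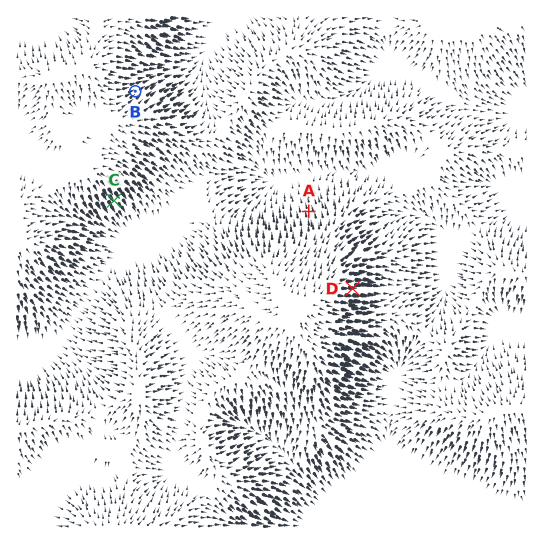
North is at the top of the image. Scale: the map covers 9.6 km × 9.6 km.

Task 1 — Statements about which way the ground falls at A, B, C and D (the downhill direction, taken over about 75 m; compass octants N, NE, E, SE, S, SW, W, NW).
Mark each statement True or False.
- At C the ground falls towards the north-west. False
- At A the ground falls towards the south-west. False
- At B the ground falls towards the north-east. True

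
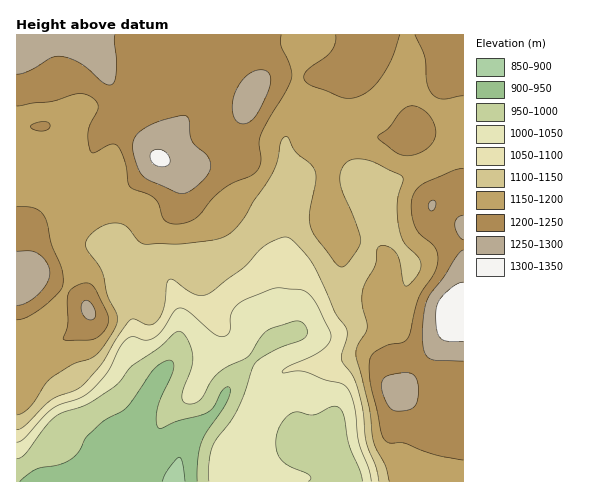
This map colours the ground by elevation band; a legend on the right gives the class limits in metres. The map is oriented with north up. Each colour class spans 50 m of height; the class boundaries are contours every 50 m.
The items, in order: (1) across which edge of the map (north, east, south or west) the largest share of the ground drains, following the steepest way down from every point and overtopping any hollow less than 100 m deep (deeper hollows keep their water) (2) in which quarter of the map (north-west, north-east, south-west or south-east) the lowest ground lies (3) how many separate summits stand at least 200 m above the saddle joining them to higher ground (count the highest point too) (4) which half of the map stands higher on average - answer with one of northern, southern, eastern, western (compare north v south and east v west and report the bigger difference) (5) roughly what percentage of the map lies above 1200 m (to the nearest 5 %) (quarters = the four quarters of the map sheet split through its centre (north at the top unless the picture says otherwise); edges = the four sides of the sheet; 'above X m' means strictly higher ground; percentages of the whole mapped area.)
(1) Drainage is mainly to the south: more ground falls towards that edge than towards any other.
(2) The lowest ground is in the south-west quarter.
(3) There is 1 summit with 200 m or more of prominence.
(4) The northern half stands higher on average than the southern half.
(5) About 30 % of the map lies above 1200 m.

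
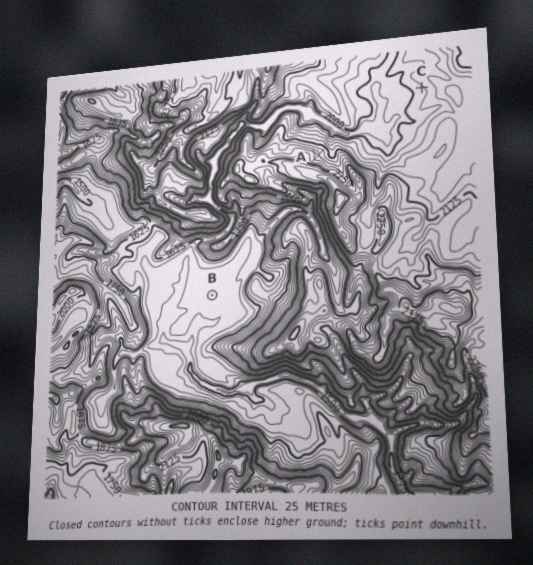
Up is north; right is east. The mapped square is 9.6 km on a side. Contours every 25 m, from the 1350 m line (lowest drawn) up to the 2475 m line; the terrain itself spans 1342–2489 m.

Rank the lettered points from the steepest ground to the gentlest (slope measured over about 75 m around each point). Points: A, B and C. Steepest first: A C B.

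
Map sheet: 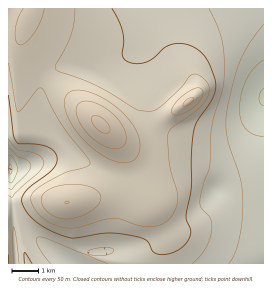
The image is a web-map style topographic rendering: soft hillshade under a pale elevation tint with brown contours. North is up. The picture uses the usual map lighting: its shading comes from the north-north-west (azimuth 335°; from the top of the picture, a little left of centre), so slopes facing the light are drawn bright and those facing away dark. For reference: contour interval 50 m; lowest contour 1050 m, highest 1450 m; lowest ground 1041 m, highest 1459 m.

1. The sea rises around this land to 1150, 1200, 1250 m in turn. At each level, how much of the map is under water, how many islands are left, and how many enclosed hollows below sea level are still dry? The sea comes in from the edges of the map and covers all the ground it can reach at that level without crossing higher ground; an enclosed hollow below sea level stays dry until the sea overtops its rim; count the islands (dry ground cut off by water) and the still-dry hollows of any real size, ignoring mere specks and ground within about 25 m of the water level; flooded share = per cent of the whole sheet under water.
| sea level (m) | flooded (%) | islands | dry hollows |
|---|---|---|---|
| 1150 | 11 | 0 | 0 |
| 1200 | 24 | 0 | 0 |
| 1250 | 43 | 0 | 0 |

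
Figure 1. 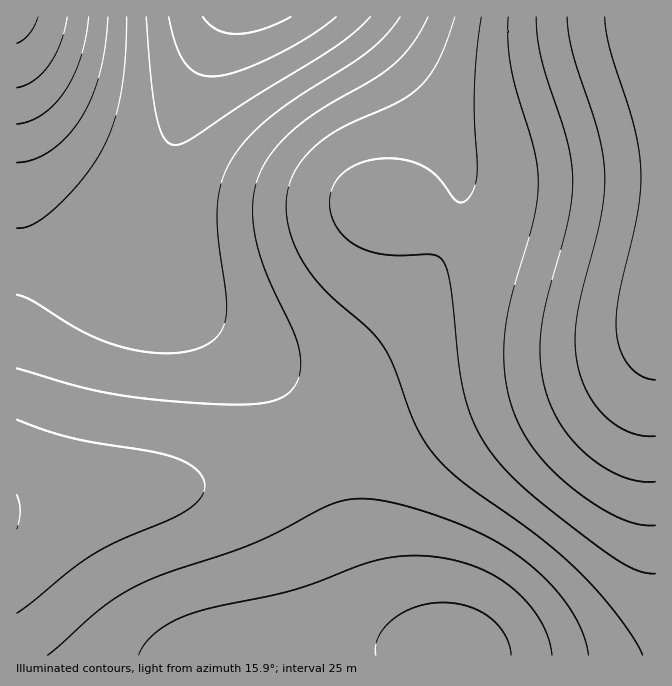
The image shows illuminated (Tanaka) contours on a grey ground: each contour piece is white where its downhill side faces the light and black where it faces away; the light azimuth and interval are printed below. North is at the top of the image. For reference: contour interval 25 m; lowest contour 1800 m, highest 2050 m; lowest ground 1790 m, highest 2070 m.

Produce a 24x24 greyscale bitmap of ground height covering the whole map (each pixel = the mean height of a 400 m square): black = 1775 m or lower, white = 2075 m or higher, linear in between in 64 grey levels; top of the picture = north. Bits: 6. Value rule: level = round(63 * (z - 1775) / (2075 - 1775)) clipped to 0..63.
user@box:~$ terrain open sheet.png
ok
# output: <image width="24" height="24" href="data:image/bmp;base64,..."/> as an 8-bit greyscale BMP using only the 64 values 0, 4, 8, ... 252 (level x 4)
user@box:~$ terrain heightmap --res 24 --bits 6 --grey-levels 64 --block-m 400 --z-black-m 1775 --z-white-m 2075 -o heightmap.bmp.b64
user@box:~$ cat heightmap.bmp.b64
<image width="24" height="24" href="data:image/bmp;base64,Qk12BgAAAAAAADYEAAAoAAAAGAAAABgAAAABAAgAAAAAAEACAAATCwAAEwsAAAABAAAAAAAAAAAAAAEBAQACAgIAAwMDAAQEBAAFBQUABgYGAAcHBwAICAgACQkJAAoKCgALCwsADAwMAA0NDQAODg4ADw8PABAQEAAREREAEhISABMTEwAUFBQAFRUVABYWFgAXFxcAGBgYABkZGQAaGhoAGxsbABwcHAAdHR0AHh4eAB8fHwAgICAAISEhACIiIgAjIyMAJCQkACUlJQAmJiYAJycnACgoKAApKSkAKioqACsrKwAsLCwALS0tAC4uLgAvLy8AMDAwADExMQAyMjIAMzMzADQ0NAA1NTUANjY2ADc3NwA4ODgAOTk5ADo6OgA7OzsAPDw8AD09PQA+Pj4APz8/AEBAQABBQUEAQkJCAENDQwBEREQARUVFAEZGRgBHR0cASEhIAElJSQBKSkoAS0tLAExMTABNTU0ATk5OAE9PTwBQUFAAUVFRAFJSUgBTU1MAVFRUAFVVVQBWVlYAV1dXAFhYWABZWVkAWlpaAFtbWwBcXFwAXV1dAF5eXgBfX18AYGBgAGFhYQBiYmIAY2NjAGRkZABlZWUAZmZmAGdnZwBoaGgAaWlpAGpqagBra2sAbGxsAG1tbQBubm4Ab29vAHBwcABxcXEAcnJyAHNzcwB0dHQAdXV1AHZ2dgB3d3cAeHh4AHl5eQB6enoAe3t7AHx8fAB9fX0Afn5+AH9/fwCAgIAAgYGBAIKCggCDg4MAhISEAIWFhQCGhoYAh4eHAIiIiACJiYkAioqKAIuLiwCMjIwAjY2NAI6OjgCPj48AkJCQAJGRkQCSkpIAk5OTAJSUlACVlZUAlpaWAJeXlwCYmJgAmZmZAJqamgCbm5sAnJycAJ2dnQCenp4An5+fAKCgoAChoaEAoqKiAKOjowCkpKQApaWlAKampgCnp6cAqKioAKmpqQCqqqoAq6urAKysrACtra0Arq6uAK+vrwCwsLAAsbGxALKysgCzs7MAtLS0ALW1tQC2trYAt7e3ALi4uAC5ubkAurq6ALu7uwC8vLwAvb29AL6+vgC/v78AwMDAAMHBwQDCwsIAw8PDAMTExADFxcUAxsbGAMfHxwDIyMgAycnJAMrKygDLy8sAzMzMAM3NzQDOzs4Az8/PANDQ0ADR0dEA0tLSANPT0wDU1NQA1dXVANbW1gDX19cA2NjYANnZ2QDa2toA29vbANzc3ADd3d0A3t7eAN/f3wDg4OAA4eHhAOLi4gDj4+MA5OTkAOXl5QDm5uYA5+fnAOjo6ADp6ekA6urqAOvr6wDs7OwA7e3tAO7u7gDv7+8A8PDwAPHx8QDy8vIA8/PzAPT09AD19fUA9vb2APf39wD4+PgA+fn5APr6+gD7+/sA/Pz8AP39/QD+/v4A////AHBsZFxYUExMTExISERAPDg0OEBMXGx4gHh0bGRcWFRQUFBMTEhEQDw8QEhUZHB8hIR8dGxoZGBcWFhUUExMSERESFRgbHyIjIyEfHh0cGxoZGBcWFhUUFBUWGBsfIiQmJCIhIB8eHRwbGhkYGBcXGBgaHB8iJScpJCMiISEgHx4dHBsaGhoaGxweICMmKSssJCMiIiEhIB8eHRwbGxscHR8hJCcqLC4vIiEhICAgHx4dHRwcHBwdHyEkJiotLzEyIB8fHh4dHRwcHBscHB0fICMlKCwvMjQ1HR0cGxsbGhoaGhsbHB4fISQnKi0xNDY4GxoZGBgXFxgYGRobHR4gIiQnKy4yNjg6GBcWFhUVFRYXGBocHR8hIiUnKy8zNjk7FhUUExMTExQWGRsdHyAiIyUnKi4yNjo8FRQTEhEREhQXGhwfISIjJCUnKi0yNjk8FBQSEREREhQXGx4hIyQkJCUmKSwwNTk8FBQSERAREhUYHCAjJSUlJSUmKCsvNDg7FRUTEhEREhUZHSEkJiYmJSUlJyouMzc6FxYUEhEREhUYHSEkJiYmJSUlJyouMjY6GhkWFBEQERMXGx8iJCUlJSQlJyouMjY6HRsYFRIQEBEUGBwfISIjIyQlJysvMzc6IR8bFhIPDg4RFBcaHR8hIiMmKCwwNDg7JSIdGBIODAsNDxIVGBseICMmKS0yNjk8KCQfGRMNCggICg0QExcaHiImKi4zNzo9KiYhGhMMCAUFBggLDxMXHCAlKi80ODs9A=="/>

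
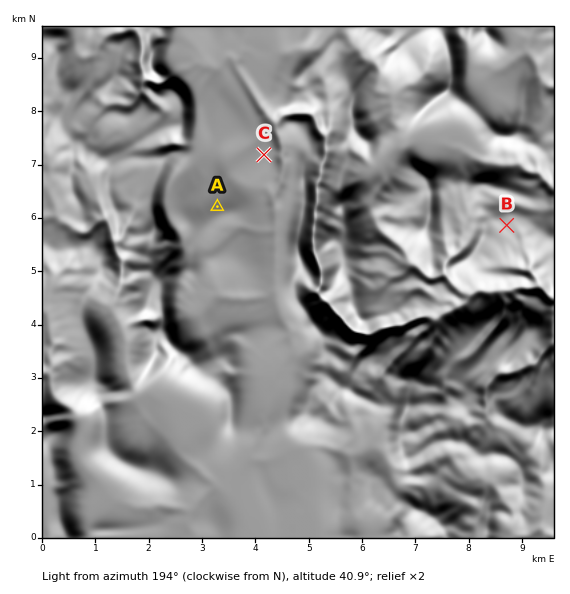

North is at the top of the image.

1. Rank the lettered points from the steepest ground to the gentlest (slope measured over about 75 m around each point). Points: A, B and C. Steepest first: B A C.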